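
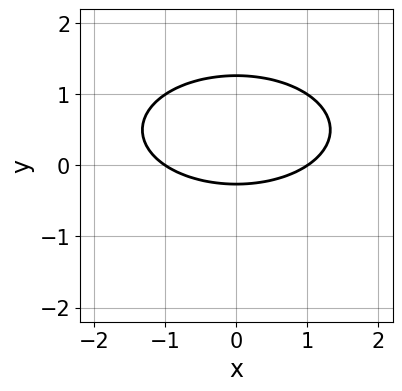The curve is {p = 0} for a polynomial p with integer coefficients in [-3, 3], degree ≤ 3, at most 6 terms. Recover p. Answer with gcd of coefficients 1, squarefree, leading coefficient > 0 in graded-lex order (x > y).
x^2 + 3*y^2 - 3*y - 1

First, degree: no degree-1 curve has this shape, so deg p = 2.
Then, symmetries: mirror symmetry x ↦ −x ⇒ only even powers of x.
Then, from the visible intercepts: among the integer gridlines, it crosses the x-axis at x ∈ {-1, 1}.
Finally, solving for integer coefficients yields p as stated.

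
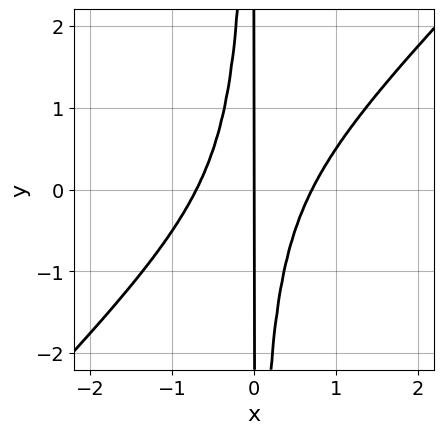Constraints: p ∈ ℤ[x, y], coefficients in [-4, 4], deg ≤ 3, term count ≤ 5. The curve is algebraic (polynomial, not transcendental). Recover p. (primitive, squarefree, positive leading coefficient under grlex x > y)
(a) The degree is 3 — the shape is more complex than any degree-2 curve.
(b) Checking where it meets the axes: every point of the y-axis in the box is on the curve; one x-axis crossing is at x = 0.
(c) Matching integer coefficients to the picture gives p.

2*x^3 - 2*x^2*y - x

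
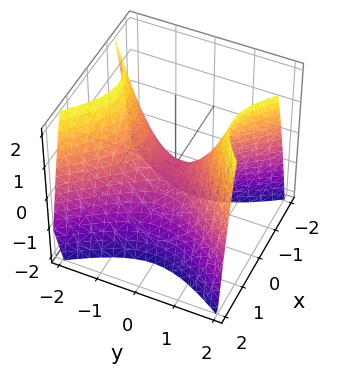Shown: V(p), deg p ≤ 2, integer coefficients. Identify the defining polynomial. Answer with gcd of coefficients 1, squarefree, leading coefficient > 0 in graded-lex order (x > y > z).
Degree: a hyperbolic paraboloid; a quadric, so deg p = 2.
Symmetries: the x ↦ −x reflection is a symmetry, so x appears only in even powers; the y ↦ −y reflection is a symmetry, so y appears only in even powers.
Checking where it meets the axes: it meets the y-axis at y = 0 (among the integer gridlines); one z-axis crossing is at z = 0; it crosses the x-axis at the gridline x = 0.
Assembling these constraints gives the stated polynomial.

3*x^2 - 2*y^2 + 2*z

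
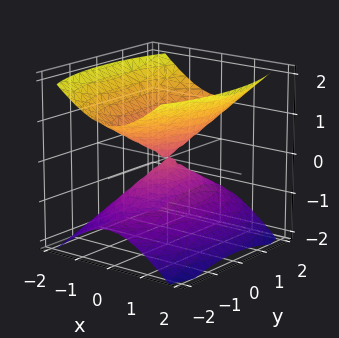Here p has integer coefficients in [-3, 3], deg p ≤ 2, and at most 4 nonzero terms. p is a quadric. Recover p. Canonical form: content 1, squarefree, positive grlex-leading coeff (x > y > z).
1. I count 2 distinct pieces. Treating them together as one polynomial.
2. Degree: a double cone through the origin; a quadric, so deg p = 2.
3. Symmetries: it's symmetric under x → −x, forcing even powers of x; it's symmetric under z → −z, forcing even powers of z; mirror symmetry y ↦ −y ⇒ only even powers of y.
4. Against the integer gridlines: it crosses the z-axis at the gridline z = 0; one y-axis crossing is at y = 0; it meets the x-axis at x = 0 (among the integer gridlines).
5. Fitting integer coefficients to these (and the overall shape) gives p.

3*x^2 + y^2 - 3*z^2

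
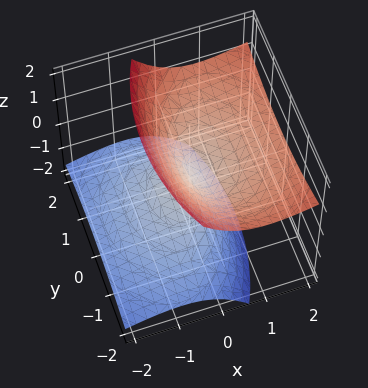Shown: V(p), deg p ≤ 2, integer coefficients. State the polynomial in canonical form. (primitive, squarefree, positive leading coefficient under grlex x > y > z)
1. deg p = 2. No degree-1 surface has this shape.
2. Observable constraints: it crosses the x-axis at the gridline x = 0; one y-axis crossing is at y = 0; it meets the z-axis at z = 0 (among the integer gridlines).
3. Putting this together gives p.

2*x^2 - 3*x*z + y^2 - 2*z^2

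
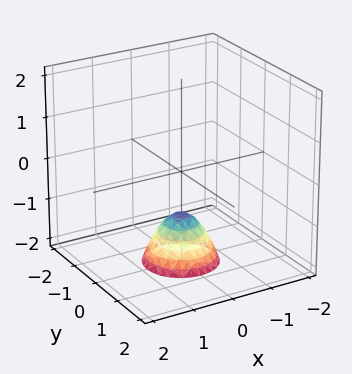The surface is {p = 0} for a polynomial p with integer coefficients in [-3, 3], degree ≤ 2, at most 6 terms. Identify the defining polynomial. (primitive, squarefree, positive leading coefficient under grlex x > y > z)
The degree is 2 — a generic line meets the surface in up to 2 points.
By symmetry, every cross-section ⟂ z is a circle, so x, y appear only via x² + y².
Observable constraints: no x-intercept at any integer in the box; it meets the z-axis at z = -1 (among the integer gridlines); no y-intercept at any integer in the box; a circular section at z = -2 has radius between 0 and 1.
The integer polynomial consistent with all of this is the stated p.

3*x^2 + 3*y^2 + 2*z + 2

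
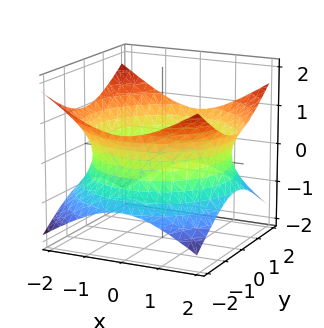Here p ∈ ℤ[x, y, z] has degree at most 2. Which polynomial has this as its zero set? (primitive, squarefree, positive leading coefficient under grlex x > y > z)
The degree is 2 — one connected sheet with a waist; a quadric.
Symmetries: mirror symmetry z ↦ −z ⇒ only even powers of z; rotational symmetry about the z-axis ⇒ p depends on x, y only through x² + y².
From the visible intercepts: a circular section at z = 0 has radius between 1 and 2; no z-intercept at any integer in the box.
Matching integer coefficients to the picture gives p.

x^2 + y^2 - 2*z^2 - 3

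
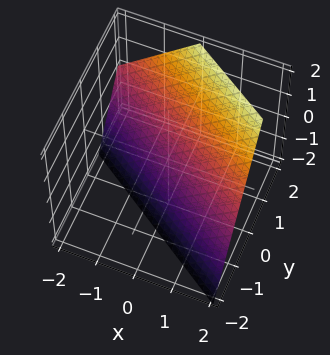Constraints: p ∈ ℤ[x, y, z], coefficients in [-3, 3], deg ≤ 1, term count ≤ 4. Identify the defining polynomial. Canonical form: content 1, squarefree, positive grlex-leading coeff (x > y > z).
deg p = 1. The surface is flat (a plane).
Checking where it meets the axes: one x-axis crossing is at x = 1; one z-axis crossing is at z = -1.
The integer polynomial consistent with all of this is the stated p.

2*x + 3*y - 2*z - 2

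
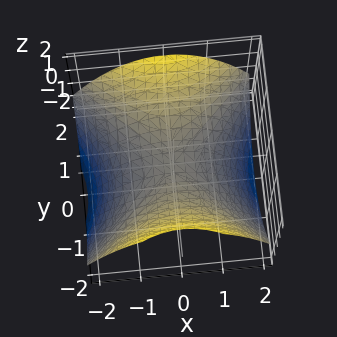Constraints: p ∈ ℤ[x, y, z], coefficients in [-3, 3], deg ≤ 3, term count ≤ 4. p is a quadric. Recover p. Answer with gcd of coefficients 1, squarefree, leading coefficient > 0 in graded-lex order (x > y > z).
The degree is 2 — a hyperbolic paraboloid; a quadric.
Symmetries: the y ↦ −y reflection is a symmetry, so y appears only in even powers; it's symmetric under x → −x, forcing even powers of x.
Against the integer gridlines: it crosses the x-axis at the gridline x = 0; one y-axis crossing is at y = 0; one z-axis crossing is at z = 0.
Putting this together gives p.

x^2 - y^2 + 2*z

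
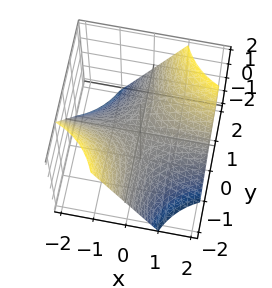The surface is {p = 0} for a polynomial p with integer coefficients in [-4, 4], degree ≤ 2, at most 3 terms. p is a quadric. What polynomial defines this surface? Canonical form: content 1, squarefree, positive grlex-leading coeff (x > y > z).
x*y - z

The degree is 2 — a hyperbolic paraboloid; a quadric.
Reading off the gridlines: it crosses the z-axis at the gridline z = 0; the visible y-axis segment lies entirely on the surface; every point of the x-axis in the box is on the surface.
Solving for integer coefficients yields p as stated.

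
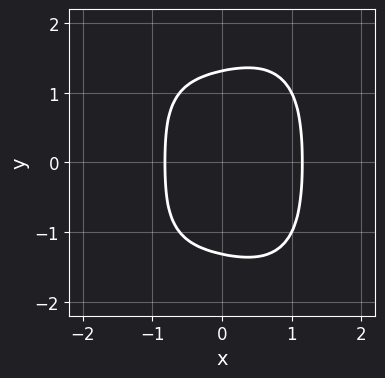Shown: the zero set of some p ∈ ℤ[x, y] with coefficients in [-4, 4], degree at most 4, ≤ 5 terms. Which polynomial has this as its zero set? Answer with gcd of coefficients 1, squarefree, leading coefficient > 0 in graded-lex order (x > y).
3*x^4 + x^2*y^2 + y^4 - 2*x - 3

(a) deg p = 4. No degree-3 curve has this shape.
(b) Symmetries: mirror symmetry y ↦ −y ⇒ only even powers of y.
(c) Putting this together gives p.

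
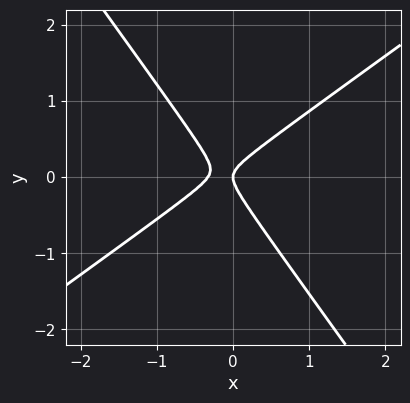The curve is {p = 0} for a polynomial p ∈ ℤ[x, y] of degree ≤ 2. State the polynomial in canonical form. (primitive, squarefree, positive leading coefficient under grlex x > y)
1. Degree: no degree-1 curve has this shape, so deg p = 2.
2. Against the integer gridlines: it meets the y-axis at y = 0 (among the integer gridlines); it meets the x-axis at x = 0 (among the integer gridlines).
3. Putting this together gives p.

3*x^2 - 2*x*y - 3*y^2 + x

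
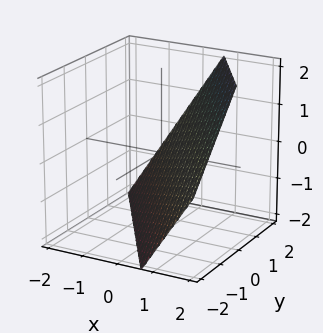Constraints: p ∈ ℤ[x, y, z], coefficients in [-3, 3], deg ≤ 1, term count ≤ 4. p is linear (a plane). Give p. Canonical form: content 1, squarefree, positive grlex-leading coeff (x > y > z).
3*x + 2*y - 2*z - 2

(a) Degree: every cross-section is a straight line — this is a plane, so deg p = 1.
(b) Against the integer gridlines: it meets the y-axis at y = 1 (among the integer gridlines); it crosses the z-axis at the gridline z = -1.
(c) The integer polynomial consistent with all of this is the stated p.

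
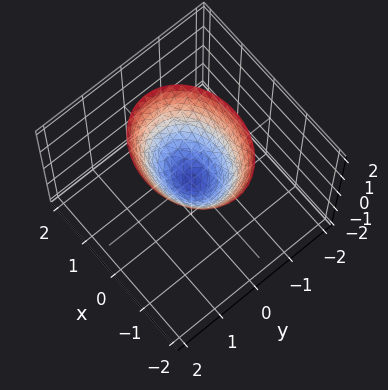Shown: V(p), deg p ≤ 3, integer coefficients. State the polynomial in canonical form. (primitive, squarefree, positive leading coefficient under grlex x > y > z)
(a) deg p = 2.
(b) Symmetries: the x ↦ −x reflection is a symmetry, so x appears only in even powers; the y ↦ −y reflection is a symmetry, so y appears only in even powers.
(c) Reading off the gridlines: it crosses the x-axis at the gridline x = 0; it crosses the z-axis at the gridline z = 0; it crosses the y-axis at the gridline y = 0.
(d) Putting this together gives p.

2*x^2 + 3*y^2 - 2*z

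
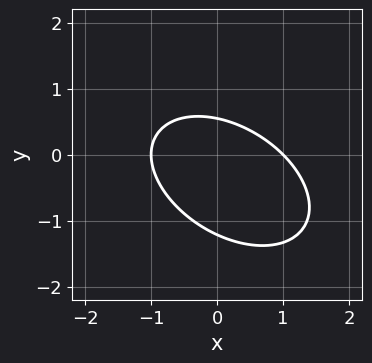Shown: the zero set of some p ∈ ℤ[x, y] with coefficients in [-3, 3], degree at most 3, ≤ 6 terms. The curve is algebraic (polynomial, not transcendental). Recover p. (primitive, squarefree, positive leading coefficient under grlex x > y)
2*x^2 + 2*x*y + 3*y^2 + 2*y - 2

deg p = 2. A generic line meets the curve in up to 2 points.
Checking where it meets the axes: the x-axis gridline crossings are at x ∈ {-1, 1}.
The integer polynomial consistent with all of this is the stated p.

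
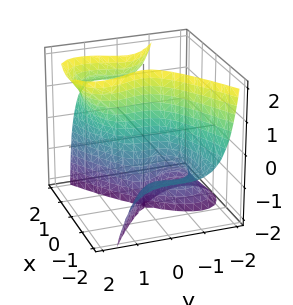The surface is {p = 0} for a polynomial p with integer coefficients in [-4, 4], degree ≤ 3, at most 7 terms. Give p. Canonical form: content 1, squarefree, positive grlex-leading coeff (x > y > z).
2*x^2*z + 2*y^3 - 2*y^2*z - x*z - 3*x

(a) deg p = 3.
(b) Reading off the gridlines: it crosses the y-axis at the gridline y = 0; it meets the x-axis at x = 0 (among the integer gridlines); every point of the z-axis in the box is on the surface.
(c) Fitting integer coefficients to these (and the overall shape) gives p.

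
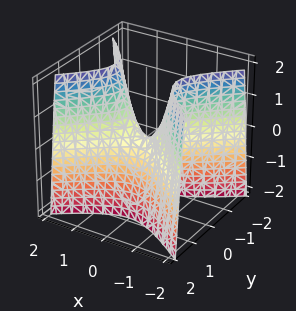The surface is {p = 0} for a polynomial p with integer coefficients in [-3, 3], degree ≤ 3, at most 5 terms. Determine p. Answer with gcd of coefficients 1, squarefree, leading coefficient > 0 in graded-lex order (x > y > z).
2*x^2 - 3*y^2 - z

deg p = 2. A saddle surface; a quadric.
Symmetries: the y ↦ −y reflection is a symmetry, so y appears only in even powers; it's symmetric under x → −x, forcing even powers of x.
From the axis intercepts and sections: it meets the x-axis at x = 0 (among the integer gridlines); one y-axis crossing is at y = 0.
Putting this together gives p.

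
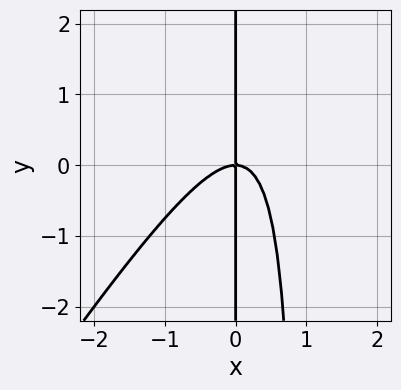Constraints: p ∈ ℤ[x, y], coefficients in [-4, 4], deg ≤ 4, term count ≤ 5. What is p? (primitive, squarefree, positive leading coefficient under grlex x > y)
(a) The degree is 3 — a generic line meets the curve in up to 3 points.
(b) From the axis intercepts and sections: the visible y-axis segment lies entirely on the curve; it meets the x-axis at x = 0 (among the integer gridlines).
(c) Matching integer coefficients to the picture gives p.

3*x^3 - 2*x^2*y + 2*x*y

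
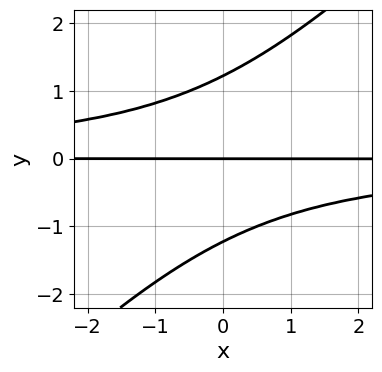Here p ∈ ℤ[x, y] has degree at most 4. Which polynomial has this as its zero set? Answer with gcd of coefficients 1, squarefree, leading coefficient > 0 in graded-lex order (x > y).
(a) Degree: no degree-2 curve has this shape, so deg p = 3.
(b) Checking where it meets the axes: it crosses the y-axis at the gridline y = 0; every point of the x-axis in the box is on the curve.
(c) These observations pin down the coefficients.

2*x*y^2 - 2*y^3 + 3*y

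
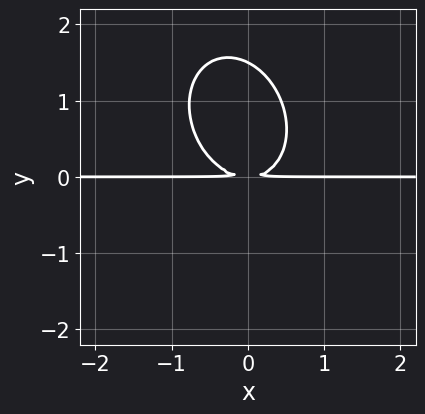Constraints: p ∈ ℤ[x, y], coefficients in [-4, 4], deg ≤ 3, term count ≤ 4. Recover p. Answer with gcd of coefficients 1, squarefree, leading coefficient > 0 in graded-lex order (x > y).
First, deg p = 3.
Next, observable constraints: the visible x-axis segment lies entirely on the curve.
Finally, together with the visible shape, these determine p as stated.

3*x^2*y + x*y^2 + 2*y^3 - 3*y^2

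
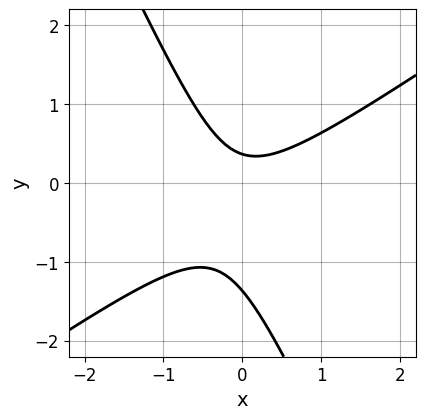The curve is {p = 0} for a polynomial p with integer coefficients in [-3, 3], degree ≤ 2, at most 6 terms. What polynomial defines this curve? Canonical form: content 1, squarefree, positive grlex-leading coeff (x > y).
3*x^2 - 3*x*y - 2*y^2 - 2*y + 1

1. Degree: the shape is more complex than any degree-1 curve, so deg p = 2.
2. Observable constraints: no x-intercept at any integer in the box.
3. Fitting integer coefficients to these (and the overall shape) gives p.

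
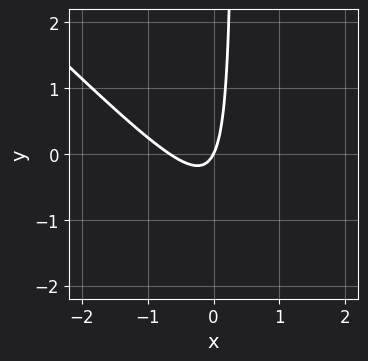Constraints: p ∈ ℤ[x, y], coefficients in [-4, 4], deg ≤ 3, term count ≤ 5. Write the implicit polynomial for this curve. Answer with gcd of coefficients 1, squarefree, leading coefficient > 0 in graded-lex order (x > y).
3*x^2 + 3*x*y + 2*x - y

First, the degree is 2 — no degree-1 curve has this shape.
Then, checking where it meets the axes: one x-axis crossing is at x = 0; it meets the y-axis at y = 0 (among the integer gridlines).
Finally, these observations pin down the coefficients.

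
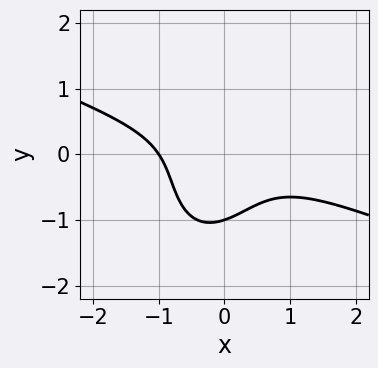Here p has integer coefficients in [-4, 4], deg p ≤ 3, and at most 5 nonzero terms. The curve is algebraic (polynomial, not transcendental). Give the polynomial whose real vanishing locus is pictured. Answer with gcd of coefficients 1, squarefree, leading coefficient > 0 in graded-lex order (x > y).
(a) The degree is 3 — the shape is more complex than any degree-2 curve.
(b) Reading off the gridlines: it crosses the x-axis at the gridline x = -1; it meets the y-axis at y = -1 (among the integer gridlines).
(c) These observations pin down the coefficients.

x^3 + 2*x^2*y - x*y^2 + y^3 + 1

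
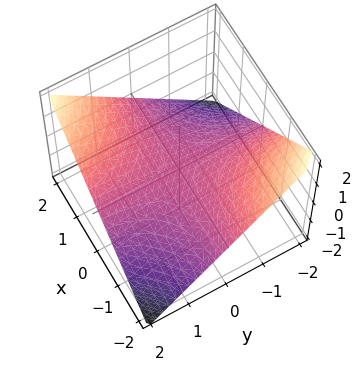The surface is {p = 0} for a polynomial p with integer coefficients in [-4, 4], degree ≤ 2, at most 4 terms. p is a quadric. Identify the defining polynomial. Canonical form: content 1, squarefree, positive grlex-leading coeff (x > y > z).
The degree is 2 — a hyperbolic paraboloid; a quadric.
From the visible intercepts: every point of the x-axis in the box is on the surface; it meets the z-axis at z = 0 (among the integer gridlines); every point of the y-axis in the box is on the surface.
Putting this together gives p.

x*y - 2*z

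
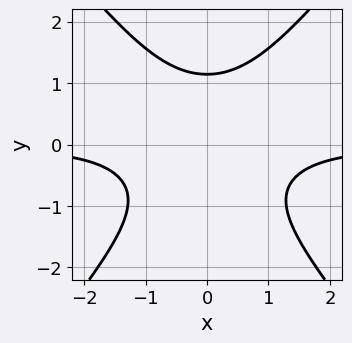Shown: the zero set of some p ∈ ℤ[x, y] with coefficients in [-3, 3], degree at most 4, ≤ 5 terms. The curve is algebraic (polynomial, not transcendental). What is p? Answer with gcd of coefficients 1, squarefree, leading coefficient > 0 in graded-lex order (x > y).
(a) The degree is 3 — a generic line meets the curve in up to 3 points.
(b) Symmetries: the x ↦ −x reflection is a symmetry, so x appears only in even powers.
(c) Reading off the gridlines: no x-intercept at any integer in the box.
(d) Fitting integer coefficients to these (and the overall shape) gives p.

3*x^2*y - 2*y^3 + 3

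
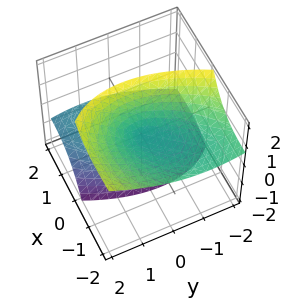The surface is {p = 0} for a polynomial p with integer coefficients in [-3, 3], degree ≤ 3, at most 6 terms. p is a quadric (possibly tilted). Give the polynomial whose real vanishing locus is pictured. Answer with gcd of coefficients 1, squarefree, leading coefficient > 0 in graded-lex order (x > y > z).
(a) The picture has 2 separate pieces. They look like related sheets of one shape, so recover p as a whole.
(b) The degree is 2 — no degree-1 surface has this shape.
(c) From the visible intercepts: it crosses the x-axis at the gridline x = 0; it meets the z-axis at z = 0 (among the integer gridlines); one y-axis crossing is at y = 0.
(d) Solving for integer coefficients yields p as stated.

x^2 - x*y + 3*x*z + y^2 - z^2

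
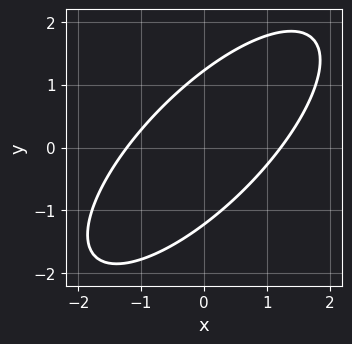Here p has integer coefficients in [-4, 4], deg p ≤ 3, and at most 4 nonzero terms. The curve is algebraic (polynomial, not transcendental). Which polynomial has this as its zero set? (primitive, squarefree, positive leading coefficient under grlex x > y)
(a) Degree: the shape is more complex than any degree-1 curve, so deg p = 2.
(b) Solving for integer coefficients yields p as stated.

2*x^2 - 3*x*y + 2*y^2 - 3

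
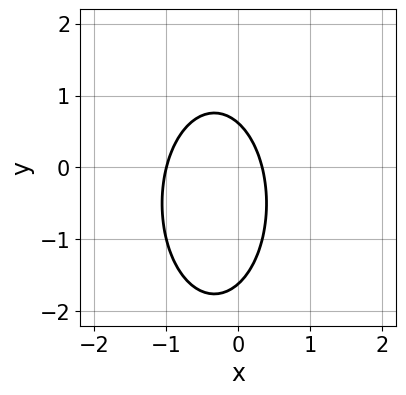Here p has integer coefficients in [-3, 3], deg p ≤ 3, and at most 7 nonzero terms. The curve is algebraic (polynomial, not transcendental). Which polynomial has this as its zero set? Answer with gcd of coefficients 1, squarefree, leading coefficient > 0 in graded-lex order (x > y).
3*x^2 + y^2 + 2*x + y - 1

The degree is 2 — a generic line meets the curve in up to 2 points.
From the axis intercepts and sections: it crosses the x-axis at the gridline x = -1.
These observations pin down the coefficients.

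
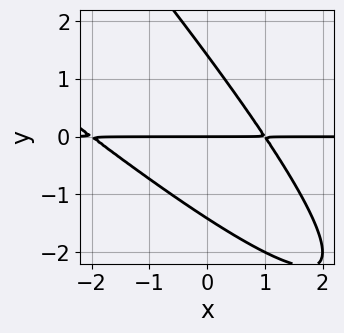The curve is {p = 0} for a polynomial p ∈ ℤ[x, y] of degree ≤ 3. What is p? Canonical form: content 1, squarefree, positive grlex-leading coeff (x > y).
First, deg p = 3.
Next, against the integer gridlines: every point of the x-axis in the box is on the curve; it crosses the y-axis at the gridline y = 0.
Finally, assembling these constraints gives the stated polynomial.

x^2*y + 2*x*y^2 + y^3 + x*y - 2*y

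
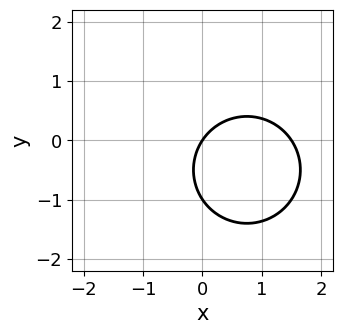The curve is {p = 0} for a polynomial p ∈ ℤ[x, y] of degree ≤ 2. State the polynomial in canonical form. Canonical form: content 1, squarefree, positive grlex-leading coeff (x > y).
deg p = 2. A generic line meets the curve in up to 2 points.
Observable constraints: it crosses the x-axis at the gridline x = 0; among the integer gridlines, it crosses the y-axis at y ∈ {-1, 0}.
These observations pin down the coefficients.

2*x^2 + 2*y^2 - 3*x + 2*y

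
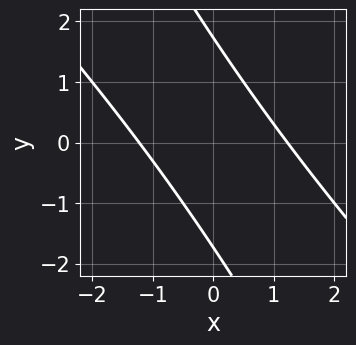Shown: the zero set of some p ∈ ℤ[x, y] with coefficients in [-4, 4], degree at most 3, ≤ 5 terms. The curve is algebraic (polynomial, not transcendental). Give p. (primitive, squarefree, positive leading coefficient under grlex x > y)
2*x^2 + 3*x*y + y^2 - 3

1. deg p = 2. No degree-1 curve has this shape.
2. Putting this together gives p.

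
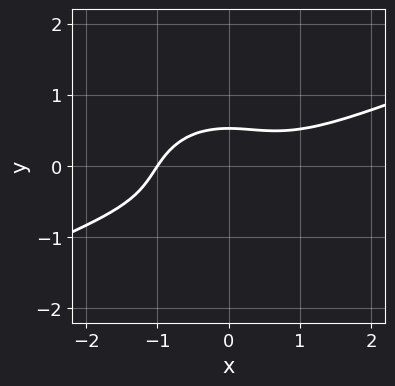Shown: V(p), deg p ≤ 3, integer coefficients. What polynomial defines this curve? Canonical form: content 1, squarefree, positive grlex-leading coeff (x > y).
deg p = 3. A generic line meets the curve in up to 3 points.
Against the integer gridlines: one x-axis crossing is at x = -1.
Fitting integer coefficients to these (and the overall shape) gives p.

x^3 - 2*x^2*y - 3*y^3 - 2*y^2 + 1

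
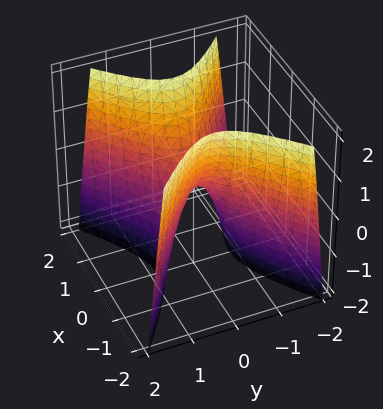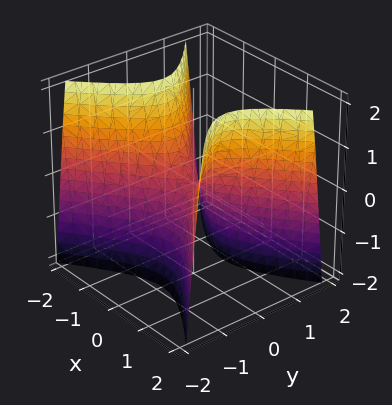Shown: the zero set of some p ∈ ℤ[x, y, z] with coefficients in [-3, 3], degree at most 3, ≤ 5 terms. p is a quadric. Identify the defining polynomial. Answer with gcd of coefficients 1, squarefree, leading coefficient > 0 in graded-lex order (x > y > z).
First, the degree is 2 — a saddle surface; a quadric.
Next, symmetries: it's symmetric under x → −x, forcing even powers of x; the y ↦ −y reflection is a symmetry, so y appears only in even powers.
Next, observable constraints: it meets the y-axis at y = 0 (among the integer gridlines); it meets the z-axis at z = 0 (among the integer gridlines); it meets the x-axis at x = 0 (among the integer gridlines).
Finally, matching integer coefficients to the picture gives p.

2*x^2 - 3*y^2 - z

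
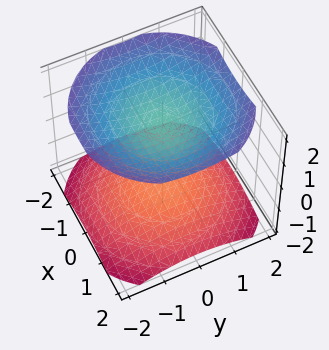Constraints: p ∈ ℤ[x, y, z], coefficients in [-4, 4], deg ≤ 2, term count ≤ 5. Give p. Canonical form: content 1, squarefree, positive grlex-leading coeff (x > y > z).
First, there are 2 components. They look like related sheets of one shape, so recover p as a whole.
Next, the degree is 2 — two separate bowl-shaped sheets opening away from each other; a quadric.
Then, symmetries: the z ↦ −z reflection is a symmetry, so z appears only in even powers; rotational symmetry about the z-axis ⇒ p depends on x, y only through x² + y².
Then, checking where it meets the axes: the surface avoids every integer y-axis point in the box; no x-intercept at any integer in the box.
Finally, putting this together gives p.

x^2 + y^2 - 2*z^2 + 3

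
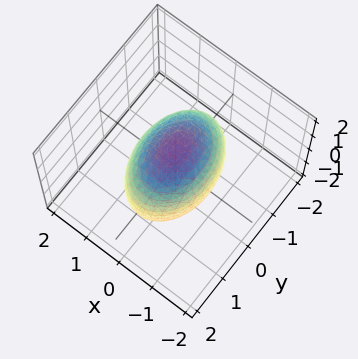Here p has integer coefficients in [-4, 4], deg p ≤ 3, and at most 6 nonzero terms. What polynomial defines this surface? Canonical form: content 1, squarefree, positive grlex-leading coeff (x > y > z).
(a) deg p = 2. A closed, bounded, convex surface; a quadric.
(b) Symmetries: it's symmetric under y → −y, forcing even powers of y; it's symmetric under z → −z, forcing even powers of z; the x ↦ −x reflection is a symmetry, so x appears only in even powers.
(c) Observable constraints: the x-axis gridline crossings are at x ∈ {-1, 1}.
(d) Putting this together gives p.

2*x^2 + y^2 + z^2 - 2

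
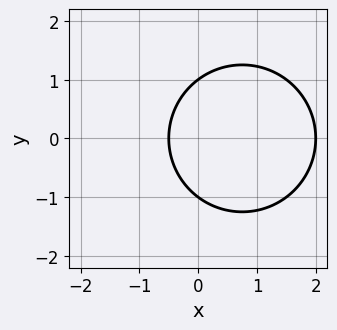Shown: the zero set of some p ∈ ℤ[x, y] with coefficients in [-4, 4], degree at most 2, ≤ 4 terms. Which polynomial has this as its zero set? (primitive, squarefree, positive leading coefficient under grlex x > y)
2*x^2 + 2*y^2 - 3*x - 2

deg p = 2. A generic line meets the curve in up to 2 points.
Symmetries: the y ↦ −y reflection is a symmetry, so y appears only in even powers.
Checking where it meets the axes: it crosses the x-axis at the gridline x = 2; the y-axis gridline crossings are at y ∈ {-1, 1}.
Solving for integer coefficients yields p as stated.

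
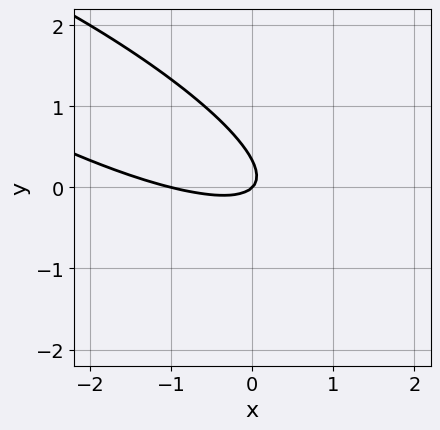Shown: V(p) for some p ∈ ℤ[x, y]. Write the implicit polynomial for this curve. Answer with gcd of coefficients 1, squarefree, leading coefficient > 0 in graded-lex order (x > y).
x^2 + 3*x*y + 3*y^2 + x - y

(a) deg p = 2. No degree-1 curve has this shape.
(b) Checking where it meets the axes: among the integer gridlines, it crosses the x-axis at x ∈ {-1, 0}; it meets the y-axis at y = 0 (among the integer gridlines).
(c) Fitting integer coefficients to these (and the overall shape) gives p.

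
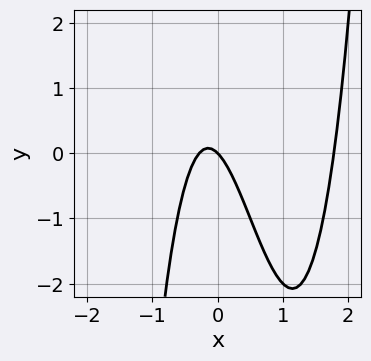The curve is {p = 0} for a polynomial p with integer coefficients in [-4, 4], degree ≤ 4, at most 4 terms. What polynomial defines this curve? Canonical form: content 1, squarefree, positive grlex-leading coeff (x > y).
Degree: no degree-2 curve has this shape, so deg p = 3.
Against the integer gridlines: it crosses the y-axis at the gridline y = 0; one x-axis crossing is at x = 0.
Together with the visible shape, these determine p as stated.

2*x^3 - 3*x^2 - x - y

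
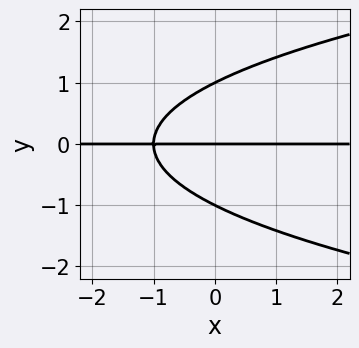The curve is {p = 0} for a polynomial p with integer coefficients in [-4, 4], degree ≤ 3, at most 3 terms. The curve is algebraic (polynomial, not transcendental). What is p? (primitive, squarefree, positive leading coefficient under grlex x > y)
(a) The degree is 3 — a generic line meets the curve in up to 3 points.
(b) From the visible intercepts: among the integer gridlines, it crosses the y-axis at y ∈ {-1, 0, 1}; every point of the x-axis in the box is on the curve.
(c) These observations pin down the coefficients.

y^3 - x*y - y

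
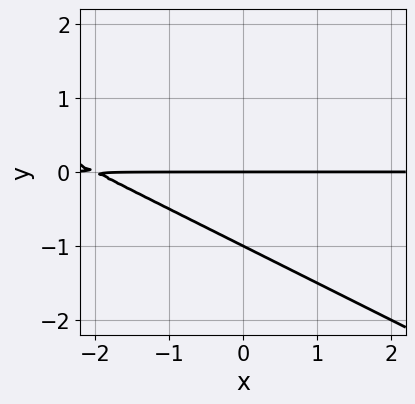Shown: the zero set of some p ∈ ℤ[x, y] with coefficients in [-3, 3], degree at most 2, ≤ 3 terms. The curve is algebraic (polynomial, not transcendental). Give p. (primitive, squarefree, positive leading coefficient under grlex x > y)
First, the degree is 2 — the shape is more complex than any degree-1 curve.
Next, reading off the gridlines: the y-axis gridline crossings are at y ∈ {-1, 0}; every point of the x-axis in the box is on the curve.
Finally, matching integer coefficients to the picture gives p.

x*y + 2*y^2 + 2*y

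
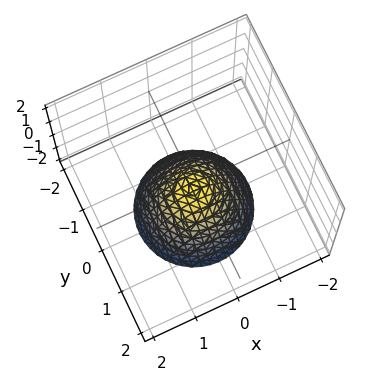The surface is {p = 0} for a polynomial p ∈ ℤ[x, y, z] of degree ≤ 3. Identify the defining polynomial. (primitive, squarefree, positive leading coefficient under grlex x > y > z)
(a) The degree is 2 — the shape is more complex than any degree-1 surface.
(b) Symmetry: every cross-section ⟂ z is a circle, so x, y appear only via x² + y².
(c) Observable constraints: no x-intercept at any integer in the box; no y-intercept at any integer in the box; a circular section at z = -2 has radius between 1 and 2.
(d) Putting this together gives p.

2*x^2 + 2*y^2 + 2*z + 1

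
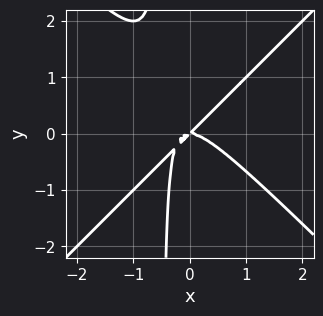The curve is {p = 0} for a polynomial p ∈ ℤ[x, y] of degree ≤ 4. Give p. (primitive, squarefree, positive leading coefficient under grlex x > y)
(a) deg p = 3. No degree-2 curve has this shape.
(b) Against the integer gridlines: it crosses the y-axis at the gridline y = 0; it crosses the x-axis at the gridline x = 0.
(c) Fitting integer coefficients to these (and the overall shape) gives p.

2*x^3 - 2*x*y^2 + x*y - y^2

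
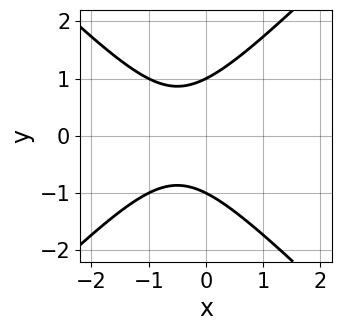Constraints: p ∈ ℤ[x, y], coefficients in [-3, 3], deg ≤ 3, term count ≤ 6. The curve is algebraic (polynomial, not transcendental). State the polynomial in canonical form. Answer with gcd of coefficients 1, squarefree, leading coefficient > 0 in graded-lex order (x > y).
First, deg p = 2. The shape is more complex than any degree-1 curve.
Then, symmetries: mirror symmetry y ↦ −y ⇒ only even powers of y.
Next, checking where it meets the axes: among the integer gridlines, it crosses the y-axis at y ∈ {-1, 1}; no x-intercept at any integer in the box.
Finally, the integer polynomial consistent with all of this is the stated p.

x^2 - y^2 + x + 1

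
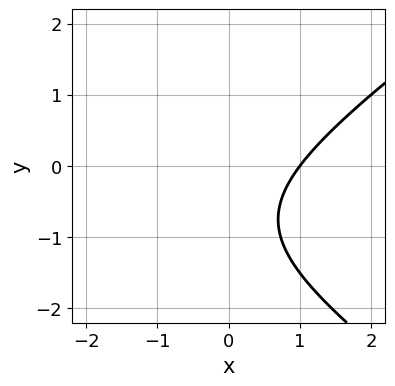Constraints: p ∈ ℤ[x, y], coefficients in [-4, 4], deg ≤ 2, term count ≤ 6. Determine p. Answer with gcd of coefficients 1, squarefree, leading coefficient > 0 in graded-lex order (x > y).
x^2 - 2*y^2 + 2*x - 3*y - 3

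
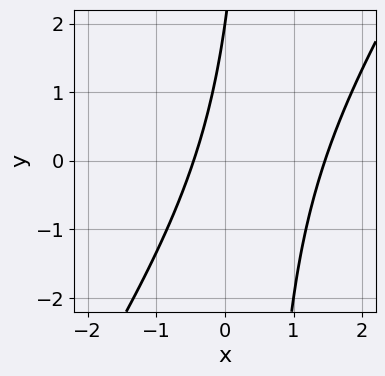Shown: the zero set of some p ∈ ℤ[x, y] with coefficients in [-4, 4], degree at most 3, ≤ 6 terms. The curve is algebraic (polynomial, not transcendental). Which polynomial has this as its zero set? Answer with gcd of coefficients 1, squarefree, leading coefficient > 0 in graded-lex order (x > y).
1. The degree is 2 — the shape is more complex than any degree-1 curve.
2. From the visible intercepts: one y-axis crossing is at y = 2.
3. Solving for integer coefficients yields p as stated.

3*x^2 - 2*x*y - 3*x + y - 2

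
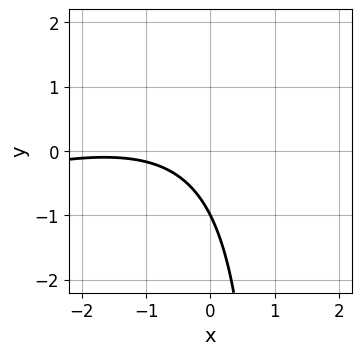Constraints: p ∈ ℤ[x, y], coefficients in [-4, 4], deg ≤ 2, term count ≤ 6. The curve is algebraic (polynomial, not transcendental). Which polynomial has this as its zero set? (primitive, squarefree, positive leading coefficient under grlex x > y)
x^2 - 3*x*y + 3*x + 3*y + 3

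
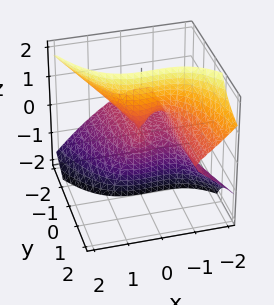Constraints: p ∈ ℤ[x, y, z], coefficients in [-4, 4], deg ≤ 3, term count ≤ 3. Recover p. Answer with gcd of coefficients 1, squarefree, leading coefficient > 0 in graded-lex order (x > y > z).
deg p = 3.
From the visible intercepts: it meets the x-axis at x = -1 (among the integer gridlines); the visible z-axis segment lies entirely on the surface; every point of the y-axis in the box is on the surface.
Matching integer coefficients to the picture gives p.

x^3 + 2*y*z^2 + x^2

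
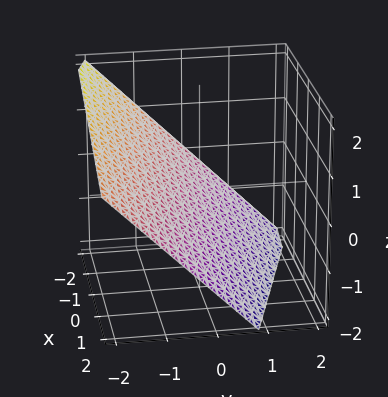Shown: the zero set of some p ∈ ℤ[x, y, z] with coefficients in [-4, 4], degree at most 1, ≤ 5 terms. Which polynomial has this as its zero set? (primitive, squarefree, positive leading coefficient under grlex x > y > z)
(a) The degree is 1 — every cross-section is a straight line — this is a plane.
(b) From the axis intercepts and sections: one x-axis crossing is at x = -2.
(c) Solving for integer coefficients yields p as stated.

x + 3*y + 3*z + 2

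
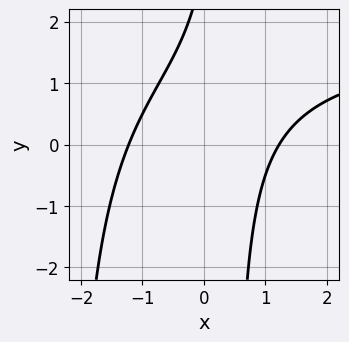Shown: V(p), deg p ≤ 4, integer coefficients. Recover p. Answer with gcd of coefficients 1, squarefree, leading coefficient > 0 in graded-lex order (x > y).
x^2*y - 2*x^2 + 2*x*y - y + 3

The degree is 3 — no degree-2 curve has this shape.
Observable constraints: it misses every integer gridline on the y-axis.
The integer polynomial consistent with all of this is the stated p.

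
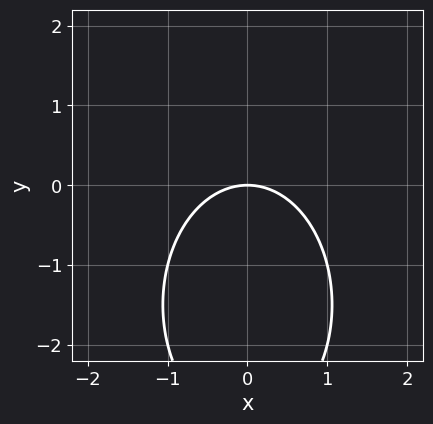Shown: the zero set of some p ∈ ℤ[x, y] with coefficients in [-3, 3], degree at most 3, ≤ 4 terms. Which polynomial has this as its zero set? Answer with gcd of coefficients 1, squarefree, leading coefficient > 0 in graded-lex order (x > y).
deg p = 2. The shape is more complex than any degree-1 curve.
Symmetries: the x ↦ −x reflection is a symmetry, so x appears only in even powers.
From the visible intercepts: it crosses the y-axis at the gridline y = 0; one x-axis crossing is at x = 0.
Matching integer coefficients to the picture gives p.

2*x^2 + y^2 + 3*y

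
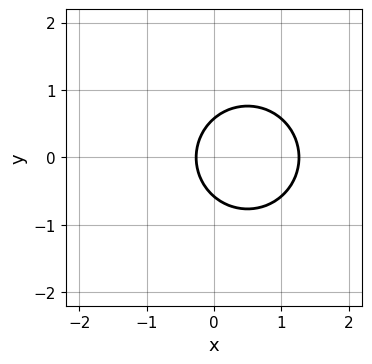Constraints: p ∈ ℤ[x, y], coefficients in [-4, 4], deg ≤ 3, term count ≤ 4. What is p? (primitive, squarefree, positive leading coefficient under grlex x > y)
3*x^2 + 3*y^2 - 3*x - 1

1. The degree is 2 — the shape is more complex than any degree-1 curve.
2. Symmetries: mirror symmetry y ↦ −y ⇒ only even powers of y.
3. Matching integer coefficients to the picture gives p.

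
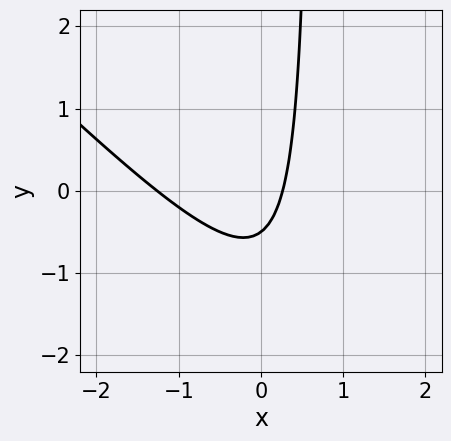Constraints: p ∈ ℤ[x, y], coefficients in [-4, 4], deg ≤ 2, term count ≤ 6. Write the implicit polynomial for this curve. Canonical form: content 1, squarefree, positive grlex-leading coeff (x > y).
3*x^2 + 3*x*y + 3*x - 2*y - 1

First, the degree is 2 — the shape is more complex than any degree-1 curve.
Finally, solving for integer coefficients yields p as stated.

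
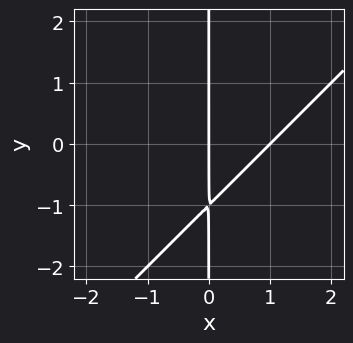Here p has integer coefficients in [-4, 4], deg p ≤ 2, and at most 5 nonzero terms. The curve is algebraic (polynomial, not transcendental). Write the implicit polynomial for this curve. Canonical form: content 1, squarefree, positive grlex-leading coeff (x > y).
x^2 - x*y - x

deg p = 2. No degree-1 curve has this shape.
Reading off the gridlines: the visible y-axis segment lies entirely on the curve; among the integer gridlines, it crosses the x-axis at x ∈ {0, 1}.
Fitting integer coefficients to these (and the overall shape) gives p.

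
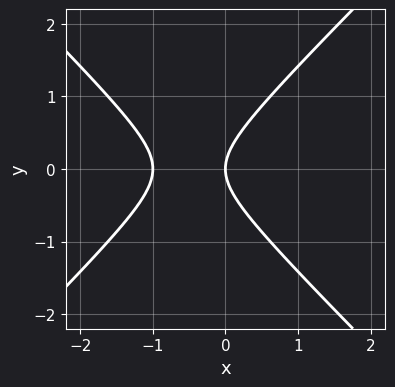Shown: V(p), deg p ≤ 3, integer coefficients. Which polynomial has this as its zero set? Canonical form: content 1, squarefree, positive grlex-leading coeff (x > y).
(a) deg p = 2. The shape is more complex than any degree-1 curve.
(b) Symmetries: it's symmetric under y → −y, forcing even powers of y.
(c) Checking where it meets the axes: one y-axis crossing is at y = 0; among the integer gridlines, it crosses the x-axis at x ∈ {-1, 0}.
(d) Matching integer coefficients to the picture gives p.

x^2 - y^2 + x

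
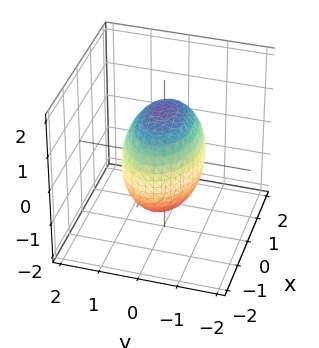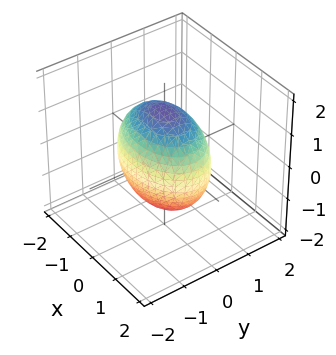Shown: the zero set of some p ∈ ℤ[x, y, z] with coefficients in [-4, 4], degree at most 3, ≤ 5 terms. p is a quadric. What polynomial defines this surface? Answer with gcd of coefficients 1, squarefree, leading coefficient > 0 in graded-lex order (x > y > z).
First, degree: bounded and convex; a quadric, so deg p = 2.
Next, symmetries: the y ↦ −y reflection is a symmetry, so y appears only in even powers; the x ↦ −x reflection is a symmetry, so x appears only in even powers; it's symmetric under z → −z, forcing even powers of z.
Then, against the integer gridlines: among the integer gridlines, it crosses the y-axis at y ∈ {-1, 1}.
Finally, fitting integer coefficients to these (and the overall shape) gives p.

x^2 + 2*y^2 + z^2 - 2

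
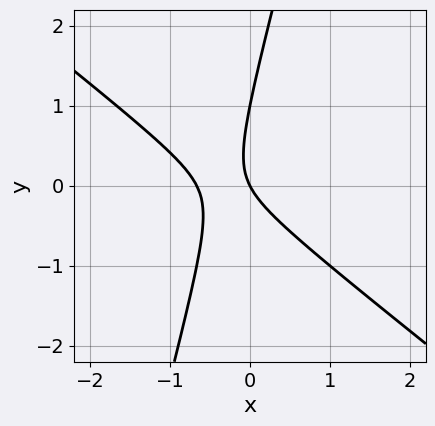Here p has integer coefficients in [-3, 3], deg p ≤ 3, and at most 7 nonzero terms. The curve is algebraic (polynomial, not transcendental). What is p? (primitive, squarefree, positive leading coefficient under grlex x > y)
deg p = 2.
From the visible intercepts: one x-axis crossing is at x = 0; the y-axis gridline crossings are at y ∈ {0, 1}.
These observations pin down the coefficients.

3*x^2 + 3*x*y - y^2 + 2*x + y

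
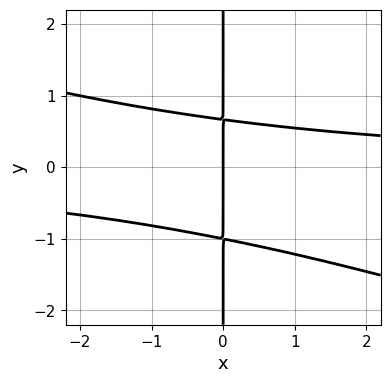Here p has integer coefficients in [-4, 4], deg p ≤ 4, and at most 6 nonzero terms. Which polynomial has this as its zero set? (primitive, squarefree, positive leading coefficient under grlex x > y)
1. Degree: a generic line meets the curve in up to 3 points, so deg p = 3.
2. From the axis intercepts and sections: every point of the y-axis in the box is on the curve; it meets the x-axis at x = 0 (among the integer gridlines).
3. Assembling these constraints gives the stated polynomial.

x^2*y + 3*x*y^2 + x*y - 2*x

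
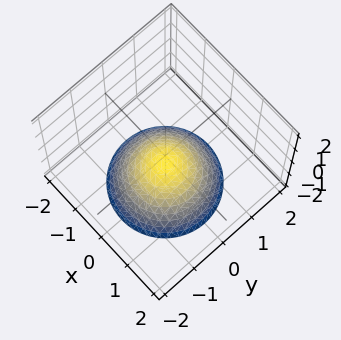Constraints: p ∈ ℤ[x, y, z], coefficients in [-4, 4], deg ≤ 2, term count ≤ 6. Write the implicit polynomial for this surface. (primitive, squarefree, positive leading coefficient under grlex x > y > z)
2*x^2 + 2*y^2 + 3*z + 2

First, degree: the shape is more complex than any degree-1 surface, so deg p = 2.
Next, symmetries: rotational symmetry about the z-axis ⇒ p depends on x, y only through x² + y².
Then, reading off the gridlines: a circular section at z = -1 has radius between 0 and 1; it misses every integer gridline on the y-axis; no x-intercept at any integer in the box.
Finally, solving for integer coefficients yields p as stated.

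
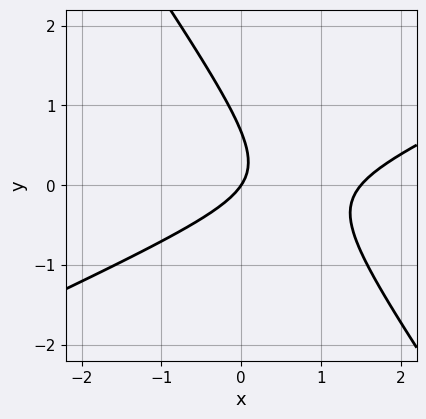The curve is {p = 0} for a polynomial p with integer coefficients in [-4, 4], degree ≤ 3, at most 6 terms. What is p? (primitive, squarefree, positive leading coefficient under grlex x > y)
2*x^2 - 3*x*y - 3*y^2 - 3*x + 2*y

1. The degree is 2 — the shape is more complex than any degree-1 curve.
2. Observable constraints: it crosses the y-axis at the gridline y = 0; it meets the x-axis at x = 0 (among the integer gridlines).
3. Putting this together gives p.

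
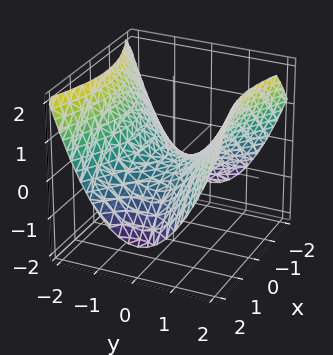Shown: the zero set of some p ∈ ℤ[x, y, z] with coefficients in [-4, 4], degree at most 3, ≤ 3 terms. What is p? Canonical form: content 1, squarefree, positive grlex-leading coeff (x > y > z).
x^2 - 2*y^2 + 3*z

(a) Degree: a saddle surface; a quadric, so deg p = 2.
(b) Symmetries: the x ↦ −x reflection is a symmetry, so x appears only in even powers; mirror symmetry y ↦ −y ⇒ only even powers of y.
(c) Checking where it meets the axes: one z-axis crossing is at z = 0; it meets the x-axis at x = 0 (among the integer gridlines); one y-axis crossing is at y = 0.
(d) Together with the visible shape, these determine p as stated.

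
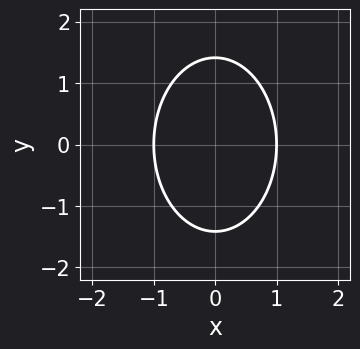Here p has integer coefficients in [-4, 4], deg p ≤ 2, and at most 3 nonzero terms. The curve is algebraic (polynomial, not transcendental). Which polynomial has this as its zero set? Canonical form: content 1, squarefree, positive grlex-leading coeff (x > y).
1. Degree: a generic line meets the curve in up to 2 points, so deg p = 2.
2. Symmetries: the x ↦ −x reflection is a symmetry, so x appears only in even powers; it's symmetric under y → −y, forcing even powers of y.
3. From the axis intercepts and sections: among the integer gridlines, it crosses the x-axis at x ∈ {-1, 1}.
4. These observations pin down the coefficients.

2*x^2 + y^2 - 2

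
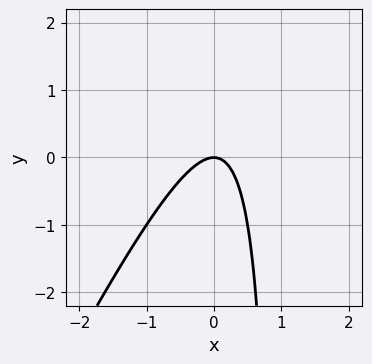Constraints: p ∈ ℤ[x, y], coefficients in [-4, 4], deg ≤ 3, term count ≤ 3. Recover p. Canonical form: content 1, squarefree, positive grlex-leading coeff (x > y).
2*x^2 - x*y + y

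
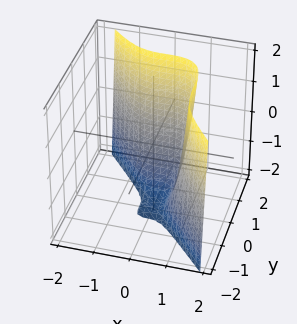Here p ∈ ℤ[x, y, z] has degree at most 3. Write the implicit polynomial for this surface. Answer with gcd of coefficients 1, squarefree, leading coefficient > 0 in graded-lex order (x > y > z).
First, deg p = 3. No degree-2 surface has this shape.
Next, checking where it meets the axes: it crosses the y-axis at the gridline y = 1; one z-axis crossing is at z = -2.
Finally, assembling these constraints gives the stated polynomial.

3*x^3 + 2*y^3 - z - 2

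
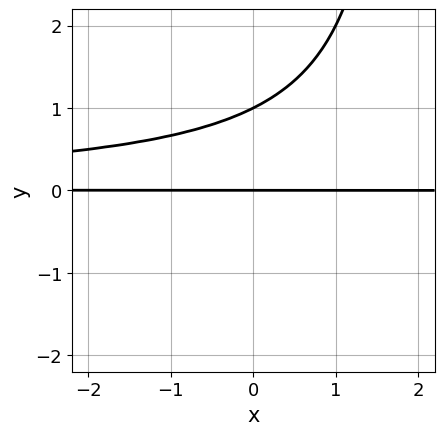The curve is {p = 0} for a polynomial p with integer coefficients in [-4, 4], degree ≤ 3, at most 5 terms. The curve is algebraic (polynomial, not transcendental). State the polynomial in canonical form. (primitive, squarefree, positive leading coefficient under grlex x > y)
1. deg p = 3. No degree-2 curve has this shape.
2. From the visible intercepts: the visible x-axis segment lies entirely on the curve; among the integer gridlines, it crosses the y-axis at y ∈ {0, 1}.
3. Together with the visible shape, these determine p as stated.

x*y^2 - 2*y^2 + 2*y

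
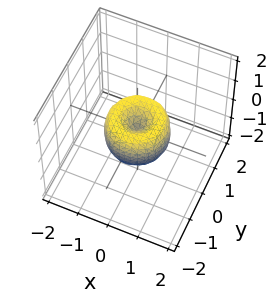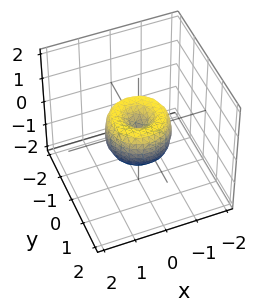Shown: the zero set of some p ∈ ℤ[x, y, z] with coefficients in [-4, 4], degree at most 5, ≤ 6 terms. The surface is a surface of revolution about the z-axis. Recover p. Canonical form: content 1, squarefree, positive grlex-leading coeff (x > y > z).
2*x^4 + 4*x^2*y^2 + 2*y^4 - 2*x^2 - 2*y^2 + z^2

1. The degree is 4 — no degree-3 surface has this shape.
2. Symmetries: every cross-section ⟂ z is a circle, so x, y appear only via x² + y².
3. From the visible intercepts: a circular section at z = 0 has radius exactly 1; the y-axis gridline crossings are at y ∈ {-1, 0, 1}; among the integer gridlines, it crosses the x-axis at x ∈ {-1, 0, 1}.
4. Together with the visible shape, these determine p as stated.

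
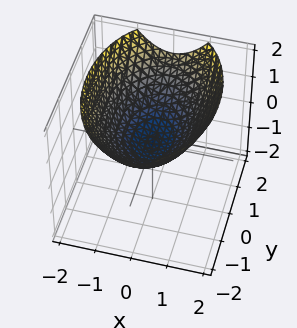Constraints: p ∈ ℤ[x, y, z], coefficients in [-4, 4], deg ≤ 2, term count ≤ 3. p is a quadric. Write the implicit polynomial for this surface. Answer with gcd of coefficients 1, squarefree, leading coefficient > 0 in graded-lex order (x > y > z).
2*x^2 + y^2 - 3*z

First, the degree is 2 — a single bowl opening along one axis; a quadric.
Next, symmetries: it's symmetric under x → −x, forcing even powers of x; mirror symmetry y ↦ −y ⇒ only even powers of y.
Then, from the visible intercepts: it meets the z-axis at z = 0 (among the integer gridlines); it meets the x-axis at x = 0 (among the integer gridlines); one y-axis crossing is at y = 0.
Finally, putting this together gives p.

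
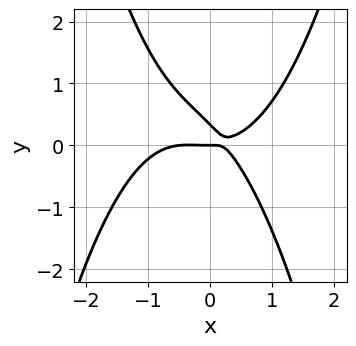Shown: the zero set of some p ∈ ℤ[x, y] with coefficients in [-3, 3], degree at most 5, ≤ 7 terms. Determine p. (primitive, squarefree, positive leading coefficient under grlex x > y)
2*x^4 + x^3 - 3*x*y - 3*y^2 + y

First, degree: the shape is more complex than any degree-3 curve, so deg p = 4.
Then, against the integer gridlines: it crosses the x-axis at the gridline x = 0; one y-axis crossing is at y = 0.
Finally, matching integer coefficients to the picture gives p.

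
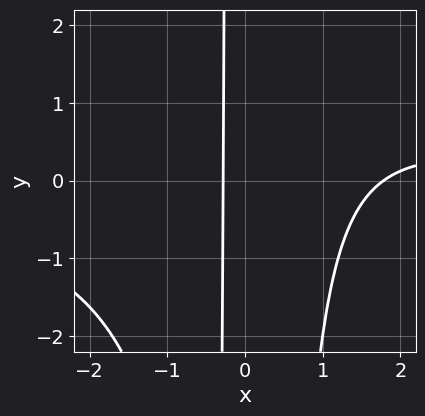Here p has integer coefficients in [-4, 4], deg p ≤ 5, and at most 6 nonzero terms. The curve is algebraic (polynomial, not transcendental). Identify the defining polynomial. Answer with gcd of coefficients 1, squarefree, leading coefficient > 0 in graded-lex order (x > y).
First, deg p = 4.
Then, from the visible intercepts: it misses every integer gridline on the y-axis.
Finally, the integer polynomial consistent with all of this is the stated p.

x^3*y - 2*x^2 + 3*x + 1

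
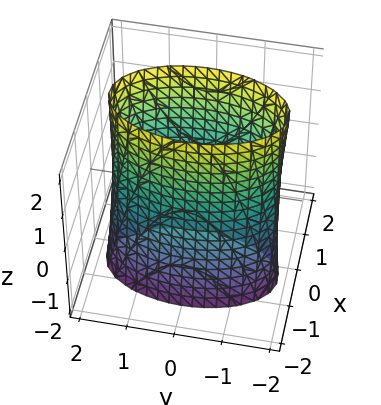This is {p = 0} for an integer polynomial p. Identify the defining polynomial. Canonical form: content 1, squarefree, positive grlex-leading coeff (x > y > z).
3*x^2 - x*z + y^2 - 3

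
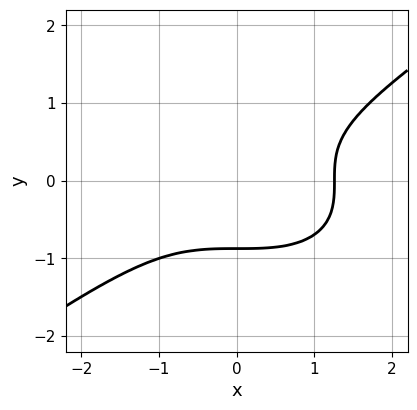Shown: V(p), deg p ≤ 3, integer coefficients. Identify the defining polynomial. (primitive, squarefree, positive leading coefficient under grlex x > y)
Degree: the shape is more complex than any degree-2 curve, so deg p = 3.
Putting this together gives p.

x^3 - 3*y^3 - 2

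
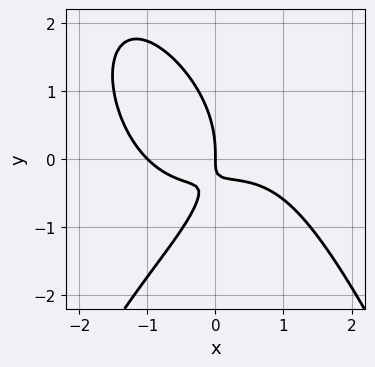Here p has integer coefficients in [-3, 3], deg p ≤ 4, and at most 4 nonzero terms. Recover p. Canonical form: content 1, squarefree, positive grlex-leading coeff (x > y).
(a) deg p = 4. A generic line meets the curve in up to 4 points.
(b) Against the integer gridlines: it meets the y-axis at y = 0 (among the integer gridlines); the x-axis gridline crossings are at x ∈ {-1, 0}.
(c) Together with the visible shape, these determine p as stated.

x^4 + y^3 + 3*x*y + x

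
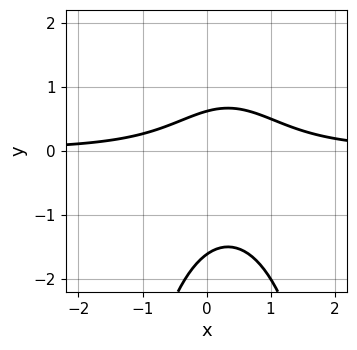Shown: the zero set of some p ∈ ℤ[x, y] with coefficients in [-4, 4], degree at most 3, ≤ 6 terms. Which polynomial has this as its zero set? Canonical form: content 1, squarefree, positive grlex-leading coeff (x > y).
1. Degree: a generic line meets the curve in up to 3 points, so deg p = 3.
2. From the visible intercepts: no x-intercept at any integer in the box.
3. The integer polynomial consistent with all of this is the stated p.

3*x^2*y - 2*x*y + 2*y^2 + 2*y - 2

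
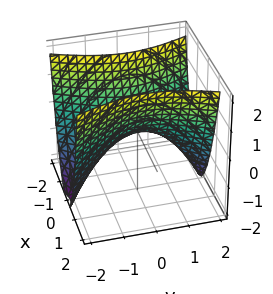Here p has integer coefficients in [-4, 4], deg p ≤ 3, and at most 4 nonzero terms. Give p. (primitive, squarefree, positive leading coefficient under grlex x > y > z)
3*x^2 - y^2 - 2*z

First, degree: a saddle surface; a quadric, so deg p = 2.
Next, symmetries: mirror symmetry y ↦ −y ⇒ only even powers of y; mirror symmetry x ↦ −x ⇒ only even powers of x.
Then, from the visible intercepts: it crosses the x-axis at the gridline x = 0; one y-axis crossing is at y = 0; it meets the z-axis at z = 0 (among the integer gridlines).
Finally, matching integer coefficients to the picture gives p.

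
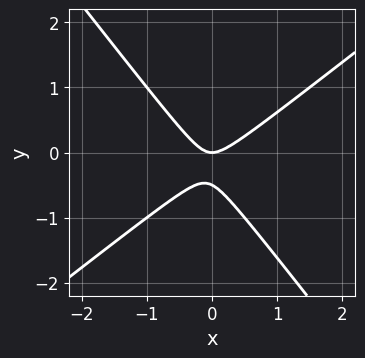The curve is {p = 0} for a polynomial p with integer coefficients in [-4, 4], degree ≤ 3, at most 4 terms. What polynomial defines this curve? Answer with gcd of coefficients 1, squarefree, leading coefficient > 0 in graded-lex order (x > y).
2*x^2 - x*y - 2*y^2 - y

(a) Degree: the shape is more complex than any degree-1 curve, so deg p = 2.
(b) Checking where it meets the axes: one x-axis crossing is at x = 0; it crosses the y-axis at the gridline y = 0.
(c) Fitting integer coefficients to these (and the overall shape) gives p.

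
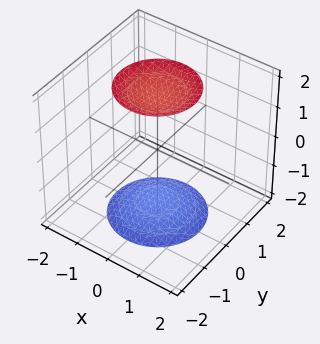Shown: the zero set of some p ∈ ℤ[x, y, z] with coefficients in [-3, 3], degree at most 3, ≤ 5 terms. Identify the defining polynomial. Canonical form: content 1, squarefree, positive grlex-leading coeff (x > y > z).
The picture has 2 separate pieces. Treating them together as one polynomial.
The degree is 2 — a generic line meets the surface in up to 2 points.
By symmetry, the z-axis is an axis of rotation, so x and y enter only as x² + y².
Checking where it meets the axes: it misses every integer gridline on the y-axis; no x-intercept at any integer in the box; a circular section at z = 2 has radius exactly 1.
Fitting integer coefficients to these (and the overall shape) gives p.

x^2 + y^2 - z^2 + 3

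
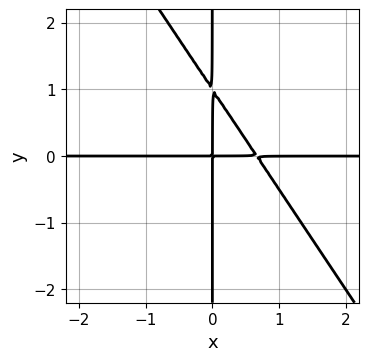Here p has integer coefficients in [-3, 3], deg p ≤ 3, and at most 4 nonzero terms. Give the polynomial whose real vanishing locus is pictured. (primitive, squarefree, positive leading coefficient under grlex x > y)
First, deg p = 3.
Then, against the integer gridlines: the visible y-axis segment lies entirely on the curve; every point of the x-axis in the box is on the curve.
Finally, assembling these constraints gives the stated polynomial.

3*x^2*y + 2*x*y^2 - 2*x*y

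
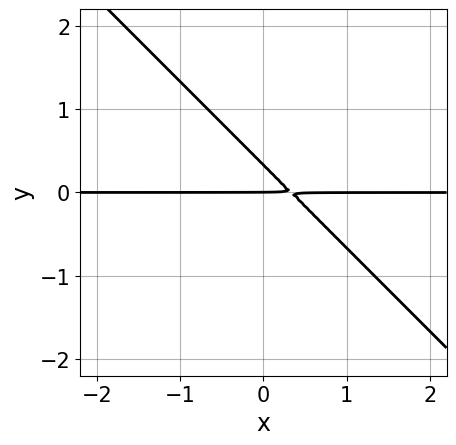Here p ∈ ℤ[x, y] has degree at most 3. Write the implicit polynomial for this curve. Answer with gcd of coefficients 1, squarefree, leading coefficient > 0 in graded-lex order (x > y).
3*x*y + 3*y^2 - y

Degree: a generic line meets the curve in up to 2 points, so deg p = 2.
Reading off the gridlines: it crosses the y-axis at the gridline y = 0; every point of the x-axis in the box is on the curve.
The integer polynomial consistent with all of this is the stated p.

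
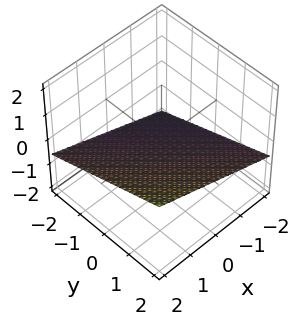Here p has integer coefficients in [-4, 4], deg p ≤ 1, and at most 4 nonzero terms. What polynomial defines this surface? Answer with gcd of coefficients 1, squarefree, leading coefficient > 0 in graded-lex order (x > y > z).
x + y - 3*z - 2

1. deg p = 1.
2. Checking where it meets the axes: it crosses the x-axis at the gridline x = 2; it crosses the y-axis at the gridline y = 2.
3. Solving for integer coefficients yields p as stated.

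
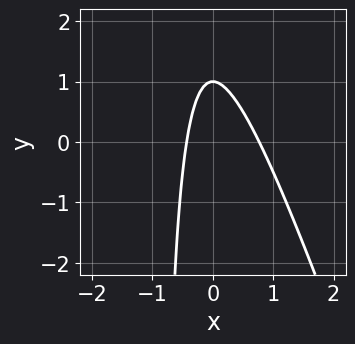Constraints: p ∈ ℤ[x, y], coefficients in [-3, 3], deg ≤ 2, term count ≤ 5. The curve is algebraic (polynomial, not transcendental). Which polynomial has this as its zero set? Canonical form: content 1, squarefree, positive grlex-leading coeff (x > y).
(a) Degree: a generic line meets the curve in up to 2 points, so deg p = 2.
(b) Checking where it meets the axes: it crosses the y-axis at the gridline y = 1.
(c) Solving for integer coefficients yields p as stated.

3*x^2 + x*y - x + y - 1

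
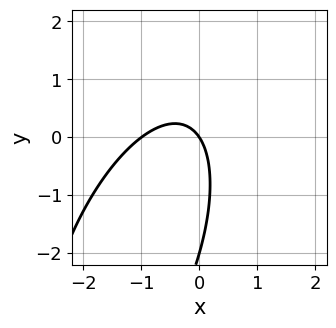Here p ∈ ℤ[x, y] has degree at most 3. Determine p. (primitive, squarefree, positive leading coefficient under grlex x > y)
3*x^2 - 2*x*y + y^2 + 3*x + 2*y

1. Degree: a generic line meets the curve in up to 2 points, so deg p = 2.
2. From the axis intercepts and sections: among the integer gridlines, it crosses the x-axis at x ∈ {-1, 0}; among the integer gridlines, it crosses the y-axis at y ∈ {-2, 0}.
3. Matching integer coefficients to the picture gives p.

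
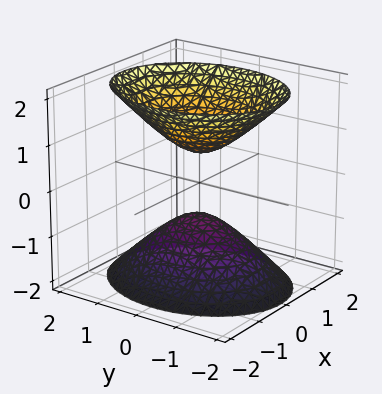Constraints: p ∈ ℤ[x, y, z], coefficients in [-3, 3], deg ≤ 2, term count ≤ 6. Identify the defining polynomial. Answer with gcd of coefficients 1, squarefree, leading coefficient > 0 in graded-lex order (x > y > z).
3*x^2 + 2*y^2 - 2*z^2 + 1

(a) There are 2 components. Treating them together as one polynomial.
(b) deg p = 2. Two sheets facing apart; a quadric.
(c) Symmetries: it's symmetric under y → −y, forcing even powers of y; the z ↦ −z reflection is a symmetry, so z appears only in even powers; mirror symmetry x ↦ −x ⇒ only even powers of x.
(d) Against the integer gridlines: the surface avoids every integer y-axis point in the box; the surface avoids every integer x-axis point in the box.
(e) Assembling these constraints gives the stated polynomial.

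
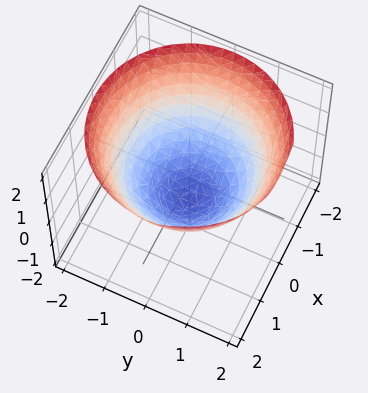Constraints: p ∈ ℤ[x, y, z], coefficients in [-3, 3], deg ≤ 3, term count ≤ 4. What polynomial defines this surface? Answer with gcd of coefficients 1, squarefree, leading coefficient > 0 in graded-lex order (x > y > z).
2*x^2 + 2*y^2 - 3*z - 3

1. The degree is 2 — the shape is more complex than any degree-1 surface.
2. Symmetry: every cross-section ⟂ z is a circle, so x, y appear only via x² + y².
3. From the visible intercepts: a circular section at z = 0 has radius between 1 and 2; it crosses the z-axis at the gridline z = -1.
4. These observations pin down the coefficients.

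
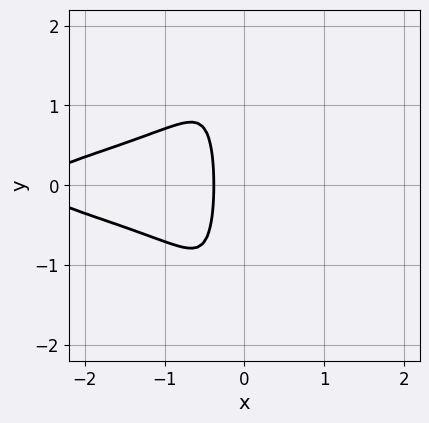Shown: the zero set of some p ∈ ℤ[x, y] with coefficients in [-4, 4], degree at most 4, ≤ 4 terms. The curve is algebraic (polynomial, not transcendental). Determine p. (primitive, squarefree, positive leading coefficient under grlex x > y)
2*x^2*y^2 + x^2 + 3*x + 1

1. The degree is 4 — a generic line meets the curve in up to 4 points.
2. Symmetries: the y ↦ −y reflection is a symmetry, so y appears only in even powers.
3. Observable constraints: it misses every integer gridline on the y-axis.
4. Together with the visible shape, these determine p as stated.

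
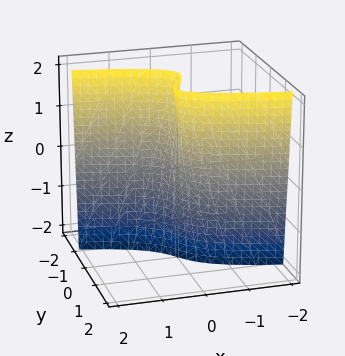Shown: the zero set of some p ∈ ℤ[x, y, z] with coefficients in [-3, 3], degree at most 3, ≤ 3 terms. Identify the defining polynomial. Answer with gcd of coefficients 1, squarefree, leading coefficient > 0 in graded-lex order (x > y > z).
3*y^3 - y*z + 3*x

(a) Degree: the shape is more complex than any degree-2 surface, so deg p = 3.
(b) Checking where it meets the axes: it meets the y-axis at y = 0 (among the integer gridlines); every point of the z-axis in the box is on the surface; one x-axis crossing is at x = 0.
(c) Matching integer coefficients to the picture gives p.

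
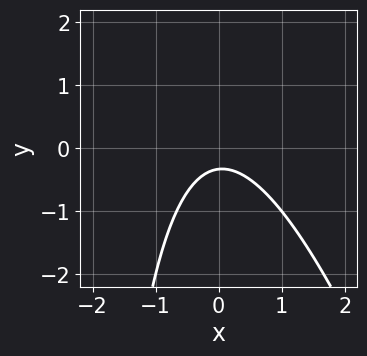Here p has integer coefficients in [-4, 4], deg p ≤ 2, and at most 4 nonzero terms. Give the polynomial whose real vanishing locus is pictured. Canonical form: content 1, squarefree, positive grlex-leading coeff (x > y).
3*x^2 + x*y + 3*y + 1

(a) deg p = 2. No degree-1 curve has this shape.
(b) From the axis intercepts and sections: the curve avoids every integer x-axis point in the box.
(c) The integer polynomial consistent with all of this is the stated p.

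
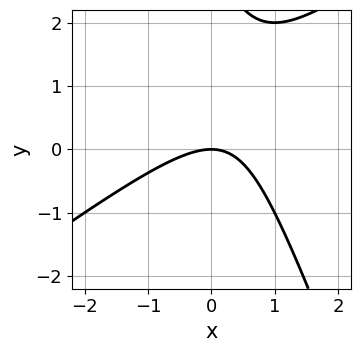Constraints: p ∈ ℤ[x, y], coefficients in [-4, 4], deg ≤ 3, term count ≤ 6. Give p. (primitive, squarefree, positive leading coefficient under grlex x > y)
The degree is 2 — a generic line meets the curve in up to 2 points.
From the axis intercepts and sections: it meets the y-axis at y = 0 (among the integer gridlines); it crosses the x-axis at the gridline x = 0.
Assembling these constraints gives the stated polynomial.

2*x^2 - 2*x*y - y^2 + 3*y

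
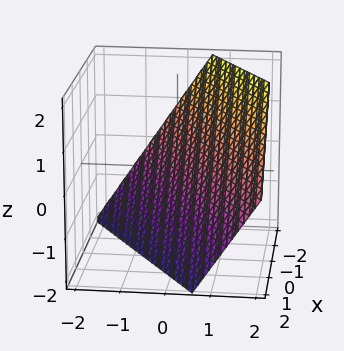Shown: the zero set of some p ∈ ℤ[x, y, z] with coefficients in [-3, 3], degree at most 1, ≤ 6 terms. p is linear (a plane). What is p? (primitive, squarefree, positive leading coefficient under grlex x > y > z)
(a) The degree is 1 — every cross-section is a straight line — this is a plane.
(b) Against the integer gridlines: one z-axis crossing is at z = -1; it meets the x-axis at x = -1 (among the integer gridlines).
(c) Putting this together gives p.

2*x - 3*y + 2*z + 2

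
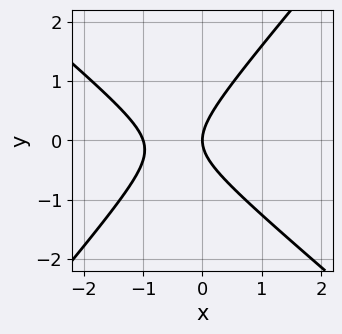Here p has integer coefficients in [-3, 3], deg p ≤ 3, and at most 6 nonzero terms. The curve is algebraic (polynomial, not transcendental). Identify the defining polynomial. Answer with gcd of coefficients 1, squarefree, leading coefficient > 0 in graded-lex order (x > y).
3*x^2 + x*y - 3*y^2 + 3*x

First, the degree is 2 — a generic line meets the curve in up to 2 points.
Next, checking where it meets the axes: the x-axis gridline crossings are at x ∈ {-1, 0}; it meets the y-axis at y = 0 (among the integer gridlines).
Finally, the integer polynomial consistent with all of this is the stated p.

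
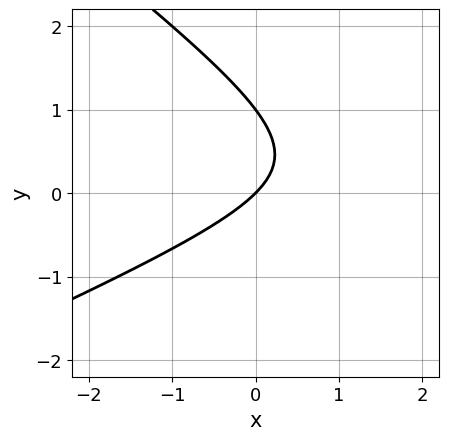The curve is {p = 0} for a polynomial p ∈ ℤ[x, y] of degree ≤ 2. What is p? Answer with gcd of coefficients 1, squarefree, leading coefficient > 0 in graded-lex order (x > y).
x^2 - x*y - 3*y^2 - 3*x + 3*y

1. deg p = 2. A generic line meets the curve in up to 2 points.
2. From the axis intercepts and sections: the y-axis gridline crossings are at y ∈ {0, 1}; it meets the x-axis at x = 0 (among the integer gridlines).
3. Solving for integer coefficients yields p as stated.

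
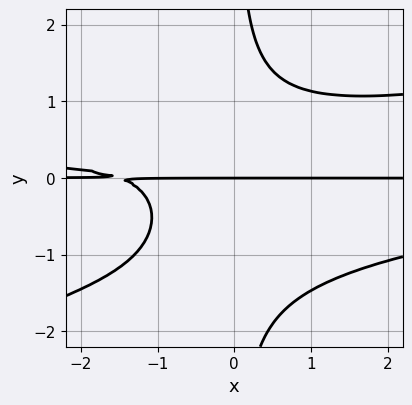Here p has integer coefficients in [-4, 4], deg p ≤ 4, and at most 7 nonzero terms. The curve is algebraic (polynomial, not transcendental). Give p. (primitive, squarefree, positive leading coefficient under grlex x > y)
First, degree: no degree-3 curve has this shape, so deg p = 4.
Then, observable constraints: it crosses the y-axis at the gridline y = 0; every point of the x-axis in the box is on the curve.
Finally, assembling these constraints gives the stated polynomial.

x^2*y^2 - 3*x*y^3 - 2*x*y^2 + 2*x*y + 3*y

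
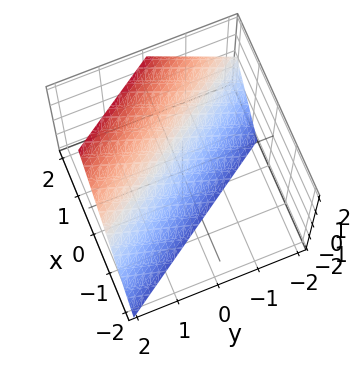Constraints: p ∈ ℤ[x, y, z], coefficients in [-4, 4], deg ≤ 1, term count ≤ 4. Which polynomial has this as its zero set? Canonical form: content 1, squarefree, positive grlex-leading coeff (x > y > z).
3*x + 2*y - 2*z - 2

First, the degree is 1 — the surface is flat (a plane).
Next, against the integer gridlines: it meets the z-axis at z = -1 (among the integer gridlines); it crosses the y-axis at the gridline y = 1.
Finally, solving for integer coefficients yields p as stated.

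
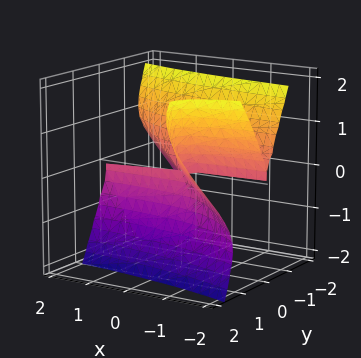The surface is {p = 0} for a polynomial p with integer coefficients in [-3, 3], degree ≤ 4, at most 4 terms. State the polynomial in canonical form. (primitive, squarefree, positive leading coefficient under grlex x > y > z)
2*x*y^2 + 2*y^3 - 2*y^2*z + z^3

(a) The degree is 3 — a generic line meets the surface in up to 3 points.
(b) Observable constraints: it crosses the y-axis at the gridline y = 0; the visible x-axis segment lies entirely on the surface; it crosses the z-axis at the gridline z = 0.
(c) These observations pin down the coefficients.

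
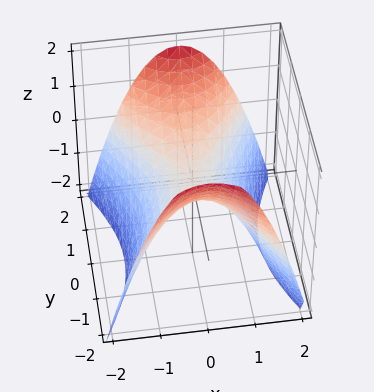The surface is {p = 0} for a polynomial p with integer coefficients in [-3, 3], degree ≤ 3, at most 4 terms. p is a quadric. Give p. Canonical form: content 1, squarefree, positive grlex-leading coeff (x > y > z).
2*x^2 - y^2 + 2*z

(a) Degree: a saddle surface; a quadric, so deg p = 2.
(b) Symmetries: mirror symmetry x ↦ −x ⇒ only even powers of x; the y ↦ −y reflection is a symmetry, so y appears only in even powers.
(c) Against the integer gridlines: one x-axis crossing is at x = 0; it meets the z-axis at z = 0 (among the integer gridlines); it crosses the y-axis at the gridline y = 0.
(d) The integer polynomial consistent with all of this is the stated p.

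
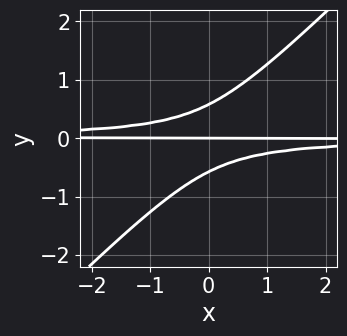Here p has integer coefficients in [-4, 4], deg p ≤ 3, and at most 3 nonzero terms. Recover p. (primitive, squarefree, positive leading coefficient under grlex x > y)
3*x*y^2 - 3*y^3 + y

1. Degree: a generic line meets the curve in up to 3 points, so deg p = 3.
2. Reading off the gridlines: one y-axis crossing is at y = 0; the visible x-axis segment lies entirely on the curve.
3. Matching integer coefficients to the picture gives p.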